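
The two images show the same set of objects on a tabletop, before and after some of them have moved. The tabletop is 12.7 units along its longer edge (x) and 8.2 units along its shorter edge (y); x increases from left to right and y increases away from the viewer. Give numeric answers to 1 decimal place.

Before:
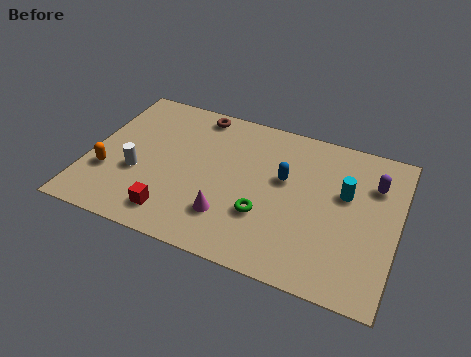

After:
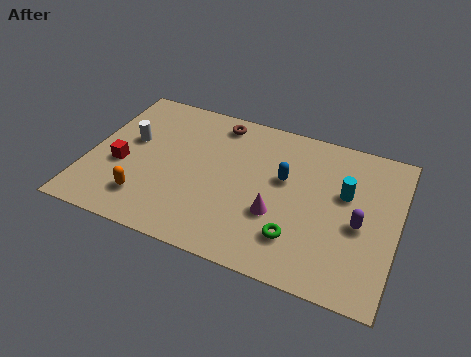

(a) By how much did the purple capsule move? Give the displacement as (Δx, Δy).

(-0.4, -2.3)

From the two frames, the purple capsule sits at roughly (11.6, 5.9) before and (11.2, 3.6) after.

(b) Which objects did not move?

the blue capsule and the cyan cylinder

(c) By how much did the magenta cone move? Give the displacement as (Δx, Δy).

(1.9, 0.8)

The magenta cone started near (6.0, 2.1) and ended near (7.9, 2.9).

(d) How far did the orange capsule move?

1.9

The orange capsule moved from about (0.9, 2.7) to (2.6, 1.8), a distance of √(1.7² + 0.9²) ≈ 1.9.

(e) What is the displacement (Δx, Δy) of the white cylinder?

(-0.5, 1.7)

The white cylinder started near (2.1, 3.1) and ended near (1.6, 4.8).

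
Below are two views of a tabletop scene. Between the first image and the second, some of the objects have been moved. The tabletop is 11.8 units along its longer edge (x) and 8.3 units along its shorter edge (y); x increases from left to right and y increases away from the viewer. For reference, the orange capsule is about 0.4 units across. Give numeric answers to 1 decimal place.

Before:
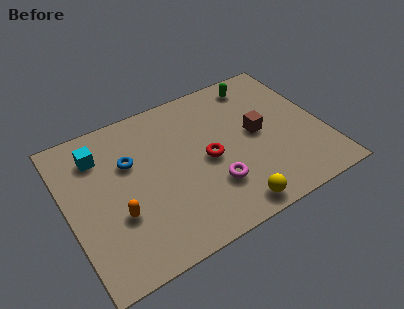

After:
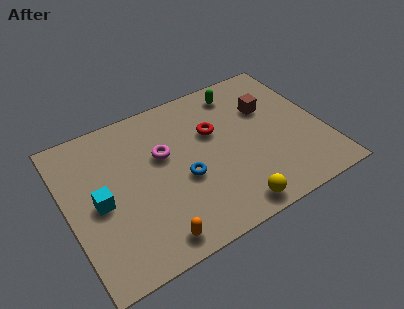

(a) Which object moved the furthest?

the magenta torus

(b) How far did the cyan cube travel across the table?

2.5

From (1.7, 6.4) to (1.4, 3.9), the cyan cube covered √(0.3² + 2.5²) ≈ 2.5 units.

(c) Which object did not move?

the yellow sphere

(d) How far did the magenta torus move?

3.3

From (6.4, 2.4) to (4.5, 5.1), the magenta torus covered √(1.9² + 2.7²) ≈ 3.3 units.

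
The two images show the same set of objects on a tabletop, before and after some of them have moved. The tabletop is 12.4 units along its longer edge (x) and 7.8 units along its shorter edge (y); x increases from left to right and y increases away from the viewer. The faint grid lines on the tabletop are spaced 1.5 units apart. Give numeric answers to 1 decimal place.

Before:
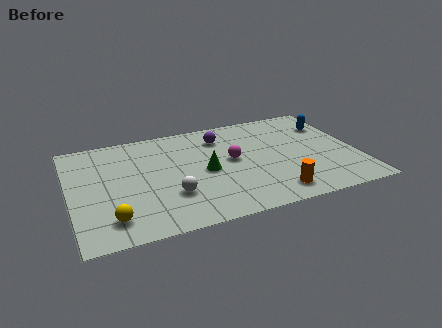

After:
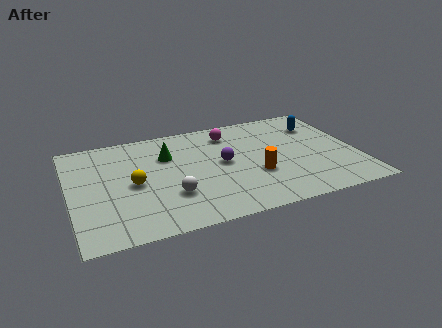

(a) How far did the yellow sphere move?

2.5

The yellow sphere was near (1.6, 1.5) before and (2.7, 3.7) after, so it travelled √(1.1² + 2.2²) ≈ 2.5 units.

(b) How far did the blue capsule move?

0.5

The blue capsule was near (11.5, 5.7) before and (11.0, 5.8) after, so it travelled √(0.5² + 0.1²) ≈ 0.5 units.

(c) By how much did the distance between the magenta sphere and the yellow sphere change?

-0.9

They were about 6.0 units apart before and 5.1 after — 0.9 units closer together.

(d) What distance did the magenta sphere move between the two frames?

2.1

From (7.0, 4.2) to (7.1, 6.3), the magenta sphere covered √(0.1² + 2.1²) ≈ 2.1 units.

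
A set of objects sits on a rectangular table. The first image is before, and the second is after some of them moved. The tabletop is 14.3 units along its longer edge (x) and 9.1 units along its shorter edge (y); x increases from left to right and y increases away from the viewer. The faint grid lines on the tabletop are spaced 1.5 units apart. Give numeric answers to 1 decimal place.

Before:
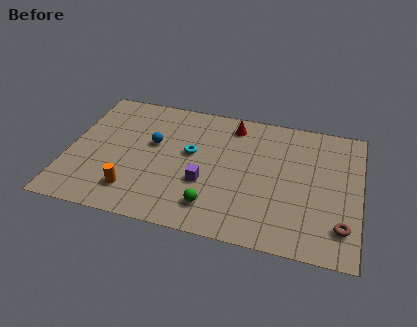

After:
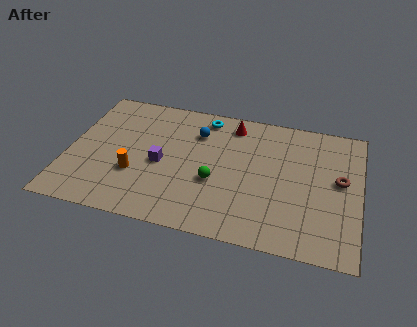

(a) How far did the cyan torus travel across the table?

2.7

The cyan torus moved from about (6.0, 5.2) to (6.5, 7.9), a distance of √(0.5² + 2.7²) ≈ 2.7.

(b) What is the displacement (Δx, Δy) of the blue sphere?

(2.1, 1.3)

The blue sphere started near (4.1, 5.4) and ended near (6.2, 6.7).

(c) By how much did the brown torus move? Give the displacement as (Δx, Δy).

(-0.2, 3.0)

From the two frames, the brown torus sits at roughly (13.5, 2.0) before and (13.3, 5.0) after.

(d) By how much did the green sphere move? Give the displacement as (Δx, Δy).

(0.0, 1.7)

From the two frames, the green sphere sits at roughly (7.3, 1.8) before and (7.3, 3.5) after.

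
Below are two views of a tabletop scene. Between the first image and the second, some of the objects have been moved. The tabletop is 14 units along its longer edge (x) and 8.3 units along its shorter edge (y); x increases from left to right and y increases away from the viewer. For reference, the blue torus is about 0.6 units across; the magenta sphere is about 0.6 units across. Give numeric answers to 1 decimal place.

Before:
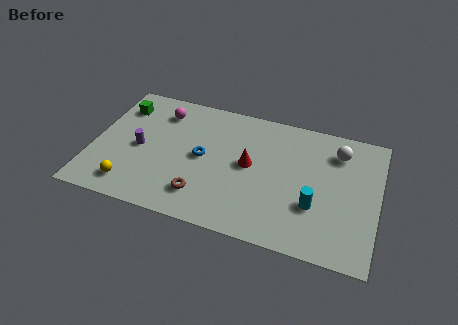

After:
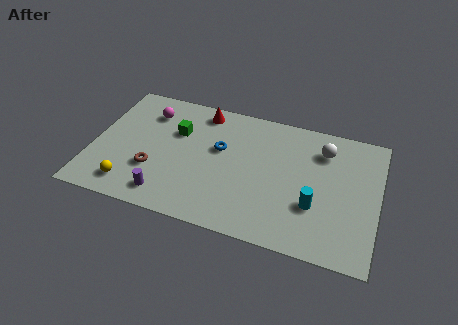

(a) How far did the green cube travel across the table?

3.0

The green cube was near (1.1, 6.4) before and (4.0, 5.5) after, so it travelled √(2.9² + 0.9²) ≈ 3.0 units.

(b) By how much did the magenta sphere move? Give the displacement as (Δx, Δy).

(-0.6, -0.2)

The magenta sphere started near (3.1, 6.6) and ended near (2.5, 6.4).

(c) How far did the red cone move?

3.8

The red cone was near (7.7, 4.4) before and (5.1, 7.2) after, so it travelled √(2.6² + 2.8²) ≈ 3.8 units.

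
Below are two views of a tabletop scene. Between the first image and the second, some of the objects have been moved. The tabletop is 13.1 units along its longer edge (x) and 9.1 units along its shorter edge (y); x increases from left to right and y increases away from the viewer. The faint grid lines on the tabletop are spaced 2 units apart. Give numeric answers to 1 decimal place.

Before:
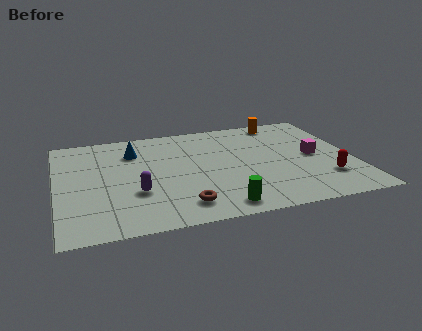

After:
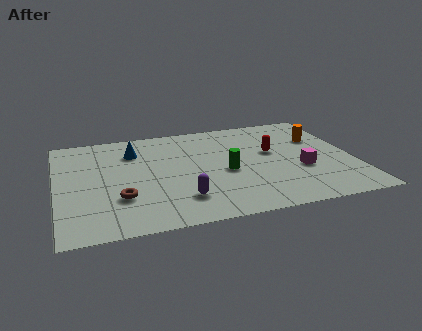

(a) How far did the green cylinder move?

2.9

The green cylinder moved from about (6.9, 1.1) to (7.4, 4.0), a distance of √(0.5² + 2.9²) ≈ 2.9.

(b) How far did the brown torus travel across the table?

2.9

From (5.3, 1.6) to (2.7, 2.8), the brown torus covered √(2.6² + 1.2²) ≈ 2.9 units.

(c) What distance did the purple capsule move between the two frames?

2.1

The purple capsule moved from about (3.4, 3.1) to (5.3, 2.1), a distance of √(1.9² + 1.0²) ≈ 2.1.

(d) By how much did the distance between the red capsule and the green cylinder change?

-2.4

They were about 5.0 units apart before and 2.6 after — 2.4 units closer together.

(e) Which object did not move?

the blue cone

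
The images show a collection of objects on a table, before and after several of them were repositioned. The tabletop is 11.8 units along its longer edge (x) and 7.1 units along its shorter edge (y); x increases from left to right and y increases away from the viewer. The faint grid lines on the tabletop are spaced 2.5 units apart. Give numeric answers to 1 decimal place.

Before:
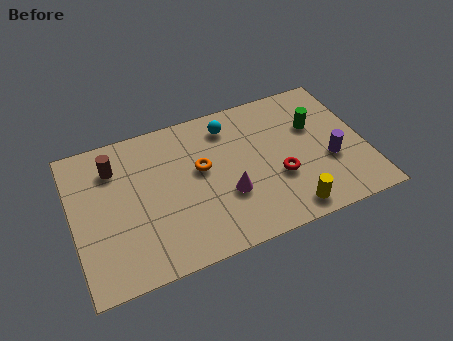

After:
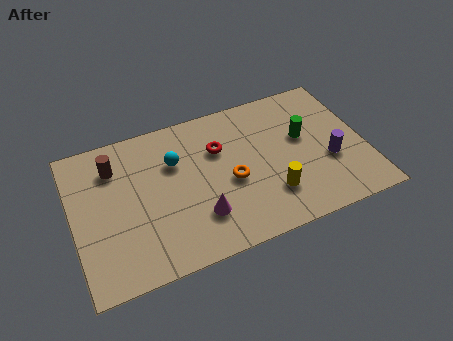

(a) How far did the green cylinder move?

0.6

From (9.9, 4.6) to (9.4, 4.2), the green cylinder covered √(0.5² + 0.4²) ≈ 0.6 units.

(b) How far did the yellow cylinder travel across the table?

1.2

The yellow cylinder moved from about (8.4, 0.9) to (7.8, 1.9), a distance of √(0.6² + 1.0²) ≈ 1.2.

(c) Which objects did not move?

the purple cylinder and the brown cylinder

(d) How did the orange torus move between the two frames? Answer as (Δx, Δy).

(1.1, -1.0)

From the two frames, the orange torus sits at roughly (5.2, 4.1) before and (6.3, 3.1) after.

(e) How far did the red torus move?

3.1

The red torus moved from about (8.2, 2.6) to (6.0, 4.8), a distance of √(2.2² + 2.2²) ≈ 3.1.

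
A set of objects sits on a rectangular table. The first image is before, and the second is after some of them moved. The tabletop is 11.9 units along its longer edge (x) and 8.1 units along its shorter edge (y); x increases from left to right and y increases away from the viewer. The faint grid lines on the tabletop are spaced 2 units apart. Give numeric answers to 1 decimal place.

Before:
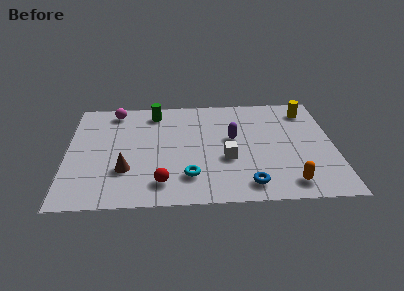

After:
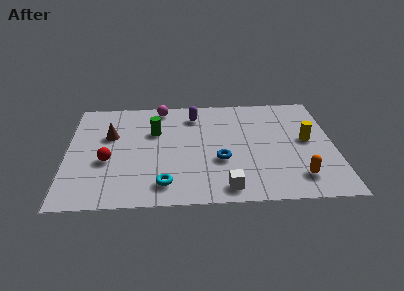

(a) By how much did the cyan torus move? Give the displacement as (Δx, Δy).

(-1.1, -0.5)

From the two frames, the cyan torus sits at roughly (5.4, 1.9) before and (4.3, 1.4) after.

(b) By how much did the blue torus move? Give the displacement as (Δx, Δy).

(-1.2, 1.8)

From the two frames, the blue torus sits at roughly (8.0, 1.2) before and (6.8, 3.0) after.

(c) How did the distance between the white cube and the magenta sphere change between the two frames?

+0.5

The distance was about 6.3 in the first image and 6.8 in the second, so they moved 0.5 units further apart.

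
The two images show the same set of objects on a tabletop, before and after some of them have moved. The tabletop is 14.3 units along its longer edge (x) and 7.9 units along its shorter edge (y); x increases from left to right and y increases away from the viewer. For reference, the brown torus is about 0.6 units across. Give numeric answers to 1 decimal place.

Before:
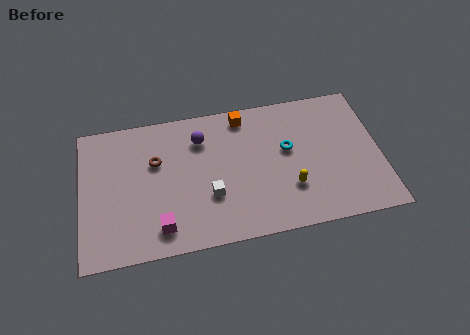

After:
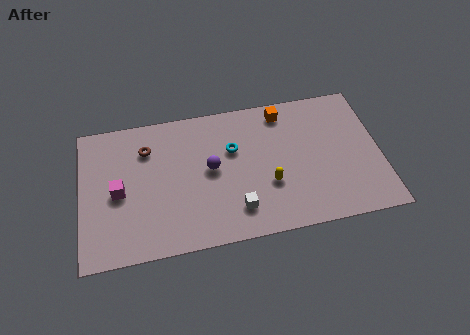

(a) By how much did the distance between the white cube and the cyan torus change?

-0.8

Before: roughly 4.2 units apart; after: 3.4. That's 0.8 units closer together.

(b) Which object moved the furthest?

the magenta cube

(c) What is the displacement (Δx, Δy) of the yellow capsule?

(-1.0, 0.4)

The yellow capsule started near (9.9, 2.4) and ended near (8.9, 2.8).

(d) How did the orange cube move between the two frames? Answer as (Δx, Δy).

(1.9, -0.1)

From the two frames, the orange cube sits at roughly (7.9, 6.9) before and (9.8, 6.8) after.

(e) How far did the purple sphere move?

1.8

The purple sphere moved from about (5.8, 6.0) to (6.2, 4.2), a distance of √(0.4² + 1.8²) ≈ 1.8.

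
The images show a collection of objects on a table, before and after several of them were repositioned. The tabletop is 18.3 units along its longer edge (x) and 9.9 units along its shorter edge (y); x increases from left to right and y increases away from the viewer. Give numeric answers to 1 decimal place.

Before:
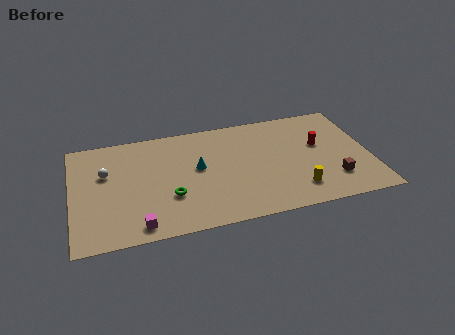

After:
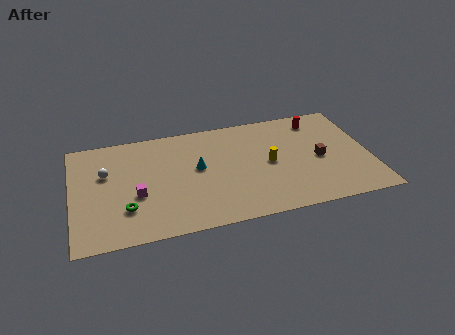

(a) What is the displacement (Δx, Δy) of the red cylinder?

(0.1, 2.4)

The red cylinder was at about (15.3, 5.9) and moved to about (15.4, 8.3).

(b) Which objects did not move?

the cyan cone and the white sphere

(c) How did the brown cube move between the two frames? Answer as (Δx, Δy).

(-0.7, 2.1)

The brown cube started near (15.9, 2.5) and ended near (15.2, 4.6).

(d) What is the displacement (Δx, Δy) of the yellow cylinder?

(-1.5, 2.8)

From the two frames, the yellow cylinder sits at roughly (13.6, 2.1) before and (12.1, 4.9) after.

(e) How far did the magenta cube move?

2.7

The magenta cube was near (3.9, 1.2) before and (3.9, 3.9) after, so it travelled √(0.0² + 2.7²) ≈ 2.7 units.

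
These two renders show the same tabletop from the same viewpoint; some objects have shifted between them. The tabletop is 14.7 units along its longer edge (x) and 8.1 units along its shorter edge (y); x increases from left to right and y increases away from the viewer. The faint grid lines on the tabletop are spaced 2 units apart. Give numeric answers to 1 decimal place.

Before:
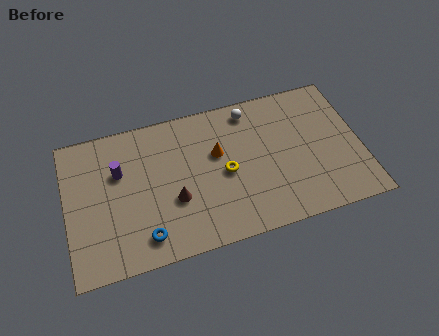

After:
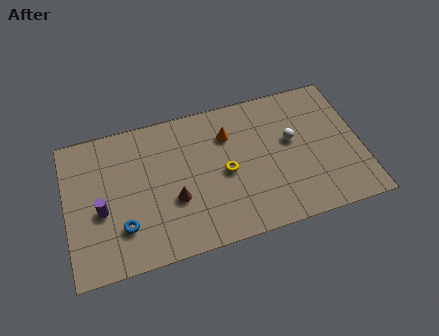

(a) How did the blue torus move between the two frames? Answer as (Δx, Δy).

(-1.0, 0.8)

From the two frames, the blue torus sits at roughly (3.7, 1.4) before and (2.7, 2.2) after.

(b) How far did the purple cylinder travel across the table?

2.1

The purple cylinder was near (2.7, 5.3) before and (1.7, 3.4) after, so it travelled √(1.0² + 1.9²) ≈ 2.1 units.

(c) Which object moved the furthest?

the white sphere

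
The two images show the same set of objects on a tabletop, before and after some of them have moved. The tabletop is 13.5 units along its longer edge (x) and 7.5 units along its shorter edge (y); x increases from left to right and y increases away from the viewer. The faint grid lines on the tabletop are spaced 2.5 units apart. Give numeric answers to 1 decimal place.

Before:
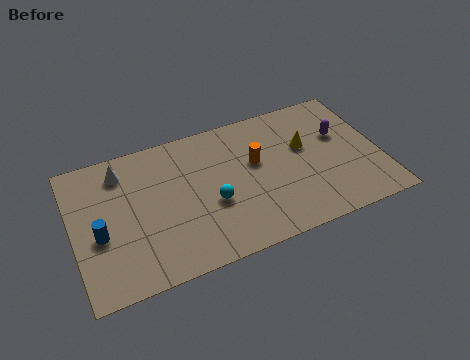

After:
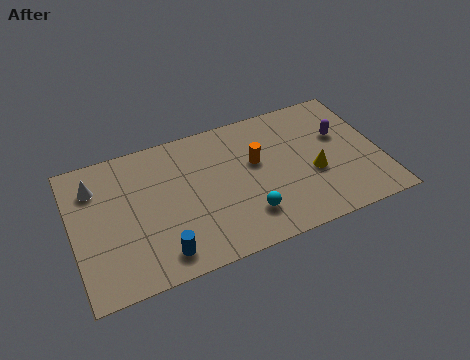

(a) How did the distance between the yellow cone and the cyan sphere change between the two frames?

-1.3

The distance was about 4.6 in the first image and 3.3 in the second, so they moved 1.3 units closer together.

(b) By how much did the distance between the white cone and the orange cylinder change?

+1.1

The distance was about 6.0 in the first image and 7.1 in the second, so they moved 1.1 units further apart.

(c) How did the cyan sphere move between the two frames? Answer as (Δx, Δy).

(1.4, -1.2)

The cyan sphere started near (6.0, 3.0) and ended near (7.4, 1.8).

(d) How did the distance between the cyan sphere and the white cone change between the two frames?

+2.6

The distance was about 4.8 in the first image and 7.4 in the second, so they moved 2.6 units further apart.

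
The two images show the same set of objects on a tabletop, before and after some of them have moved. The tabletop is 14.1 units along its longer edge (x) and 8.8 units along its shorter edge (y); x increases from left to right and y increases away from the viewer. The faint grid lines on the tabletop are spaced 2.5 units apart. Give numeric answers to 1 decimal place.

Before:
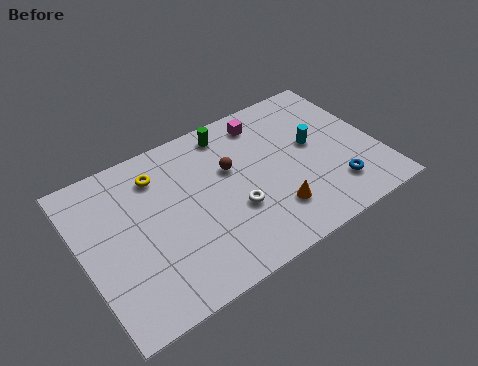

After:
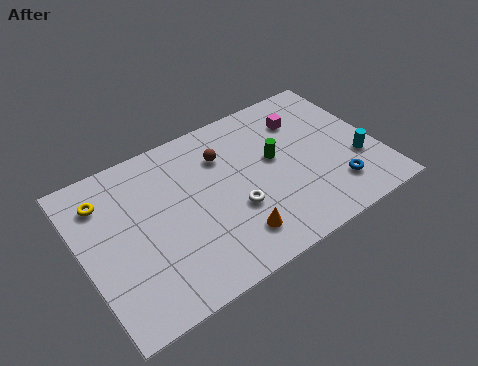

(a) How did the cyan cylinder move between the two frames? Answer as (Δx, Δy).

(1.8, -1.9)

From the two frames, the cyan cylinder sits at roughly (11.2, 4.9) before and (13.0, 3.0) after.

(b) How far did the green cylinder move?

3.2

From (7.5, 7.6) to (9.3, 5.0), the green cylinder covered √(1.8² + 2.6²) ≈ 3.2 units.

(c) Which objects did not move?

the blue torus and the white torus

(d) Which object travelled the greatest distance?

the green cylinder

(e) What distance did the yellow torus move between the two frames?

2.6

From (3.9, 6.9) to (1.3, 6.8), the yellow torus covered √(2.6² + 0.1²) ≈ 2.6 units.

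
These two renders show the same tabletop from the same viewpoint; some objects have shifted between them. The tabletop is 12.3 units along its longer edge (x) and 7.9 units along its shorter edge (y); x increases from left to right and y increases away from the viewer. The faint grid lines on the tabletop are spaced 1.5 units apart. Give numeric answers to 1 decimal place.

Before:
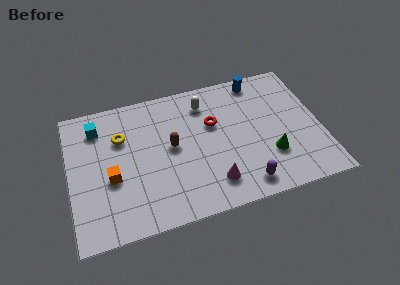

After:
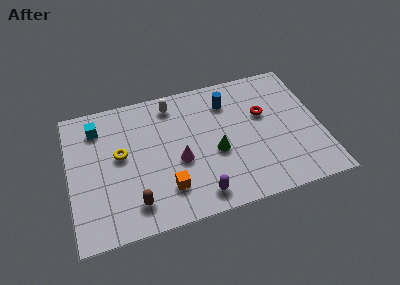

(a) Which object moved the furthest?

the brown capsule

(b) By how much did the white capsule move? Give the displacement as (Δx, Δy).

(-1.6, 0.4)

From the two frames, the white capsule sits at roughly (6.8, 6.3) before and (5.2, 6.7) after.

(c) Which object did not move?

the cyan cube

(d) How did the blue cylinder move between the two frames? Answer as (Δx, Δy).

(-1.6, -0.9)

The blue cylinder started near (9.5, 7.0) and ended near (7.9, 6.1).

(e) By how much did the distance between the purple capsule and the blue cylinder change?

-0.7

Before: roughly 6.0 units apart; after: 5.3. That's 0.7 units closer together.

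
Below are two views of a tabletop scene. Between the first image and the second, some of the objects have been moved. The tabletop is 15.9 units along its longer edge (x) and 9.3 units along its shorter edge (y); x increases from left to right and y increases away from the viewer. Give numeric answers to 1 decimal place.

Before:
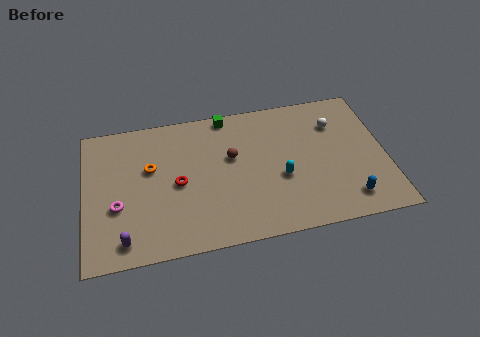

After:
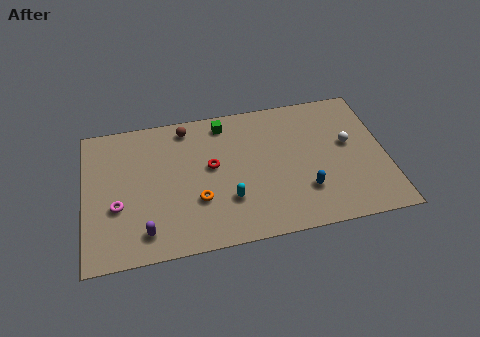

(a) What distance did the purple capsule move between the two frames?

1.1

The purple capsule moved from about (2.0, 1.3) to (3.1, 1.6), a distance of √(1.1² + 0.3²) ≈ 1.1.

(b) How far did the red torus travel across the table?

2.0

The red torus was near (4.9, 4.4) before and (6.7, 5.2) after, so it travelled √(1.8² + 0.8²) ≈ 2.0 units.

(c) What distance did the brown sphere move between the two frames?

3.4

The brown sphere moved from about (7.8, 5.6) to (5.5, 8.1), a distance of √(2.3² + 2.5²) ≈ 3.4.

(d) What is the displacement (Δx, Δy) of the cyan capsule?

(-2.8, -0.9)

The cyan capsule started near (10.3, 3.7) and ended near (7.5, 2.8).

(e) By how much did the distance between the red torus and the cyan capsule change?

-2.9

Before: roughly 5.4 units apart; after: 2.5. That's 2.9 units closer together.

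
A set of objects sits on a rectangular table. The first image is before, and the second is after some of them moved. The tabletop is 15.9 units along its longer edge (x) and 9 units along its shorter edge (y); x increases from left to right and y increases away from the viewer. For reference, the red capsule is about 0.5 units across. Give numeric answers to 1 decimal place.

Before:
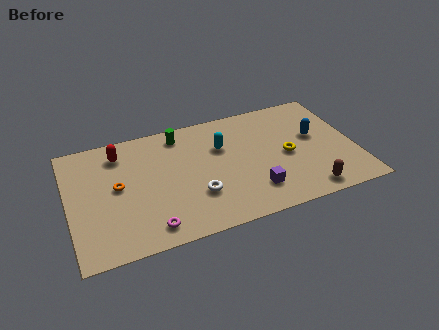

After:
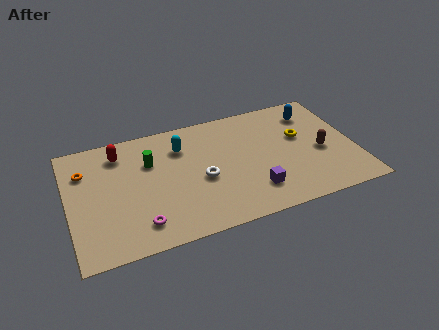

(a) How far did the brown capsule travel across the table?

3.0

From (12.9, 1.1) to (14.0, 3.9), the brown capsule covered √(1.1² + 2.8²) ≈ 3.0 units.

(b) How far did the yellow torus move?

1.5

From (12.1, 4.2) to (13.0, 5.4), the yellow torus covered √(0.9² + 1.2²) ≈ 1.5 units.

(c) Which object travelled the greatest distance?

the brown capsule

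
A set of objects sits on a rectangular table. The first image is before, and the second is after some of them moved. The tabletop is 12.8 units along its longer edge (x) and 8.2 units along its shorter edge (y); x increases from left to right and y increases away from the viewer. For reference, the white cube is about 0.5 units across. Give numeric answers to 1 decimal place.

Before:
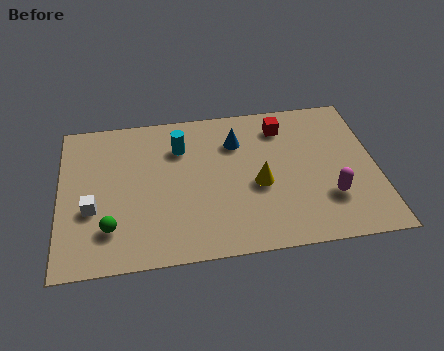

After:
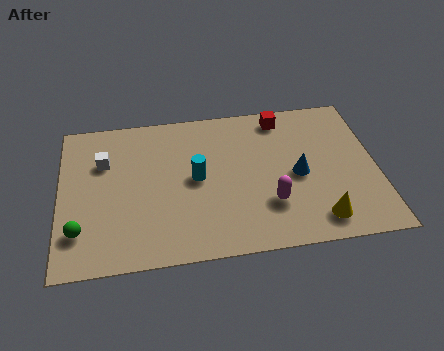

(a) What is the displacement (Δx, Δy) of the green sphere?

(-1.2, 0.0)

The green sphere was at about (2.0, 2.0) and moved to about (0.8, 2.0).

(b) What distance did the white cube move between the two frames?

2.5

From (1.3, 3.1) to (1.8, 5.6), the white cube covered √(0.5² + 2.5²) ≈ 2.5 units.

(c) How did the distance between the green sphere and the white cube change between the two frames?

+2.4

They were about 1.3 units apart before and 3.7 after — 2.4 units further apart.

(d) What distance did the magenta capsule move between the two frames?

2.4

The magenta capsule was near (10.8, 2.4) before and (8.4, 2.4) after, so it travelled √(2.4² + 0.0²) ≈ 2.4 units.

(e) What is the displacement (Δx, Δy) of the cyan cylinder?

(0.6, -1.8)

From the two frames, the cyan cylinder sits at roughly (4.9, 6.0) before and (5.5, 4.2) after.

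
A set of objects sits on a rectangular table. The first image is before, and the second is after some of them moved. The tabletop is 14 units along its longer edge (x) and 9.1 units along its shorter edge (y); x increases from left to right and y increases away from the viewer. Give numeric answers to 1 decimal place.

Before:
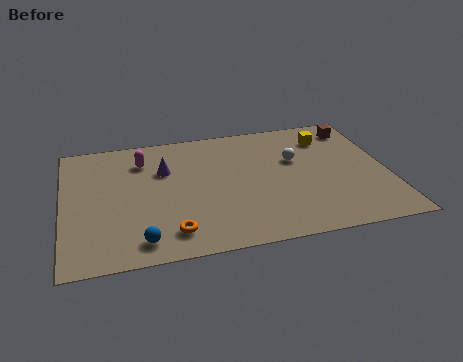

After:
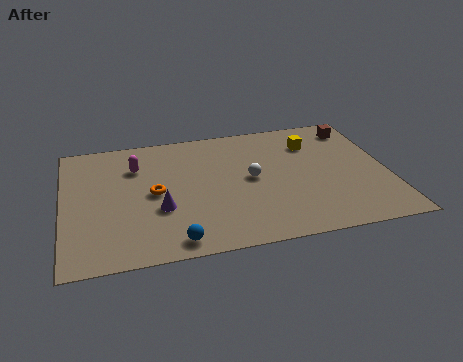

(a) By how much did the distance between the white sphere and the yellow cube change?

+1.4

The distance was about 2.1 in the first image and 3.5 in the second, so they moved 1.4 units further apart.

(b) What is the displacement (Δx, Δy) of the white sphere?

(-2.0, -1.0)

The white sphere started near (10.1, 5.7) and ended near (8.1, 4.7).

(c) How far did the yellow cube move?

0.8

The yellow cube moved from about (11.6, 7.1) to (10.9, 6.8), a distance of √(0.7² + 0.3²) ≈ 0.8.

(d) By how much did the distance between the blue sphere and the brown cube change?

-1.0

Before: roughly 11.6 units apart; after: 10.6. That's 1.0 units closer together.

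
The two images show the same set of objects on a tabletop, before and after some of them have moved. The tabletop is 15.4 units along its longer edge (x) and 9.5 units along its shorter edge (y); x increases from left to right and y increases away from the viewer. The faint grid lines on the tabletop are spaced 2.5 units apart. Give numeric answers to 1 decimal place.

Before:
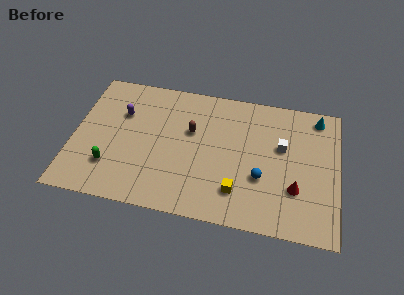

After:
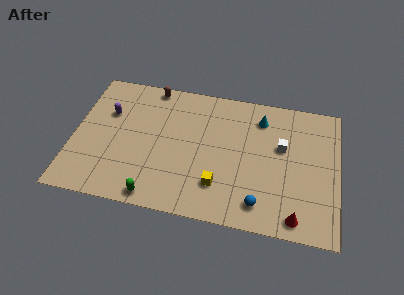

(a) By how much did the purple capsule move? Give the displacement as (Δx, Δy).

(-0.8, -0.1)

From the two frames, the purple capsule sits at roughly (2.7, 6.4) before and (1.9, 6.3) after.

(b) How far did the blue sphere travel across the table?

1.8

The blue sphere was near (11.0, 3.4) before and (11.0, 1.6) after, so it travelled √(0.0² + 1.8²) ≈ 1.8 units.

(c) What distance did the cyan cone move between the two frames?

3.4

The cyan cone was near (14.1, 8.3) before and (10.8, 7.6) after, so it travelled √(3.3² + 0.7²) ≈ 3.4 units.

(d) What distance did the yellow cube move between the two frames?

1.1

The yellow cube was near (9.7, 2.2) before and (8.6, 2.4) after, so it travelled √(1.1² + 0.2²) ≈ 1.1 units.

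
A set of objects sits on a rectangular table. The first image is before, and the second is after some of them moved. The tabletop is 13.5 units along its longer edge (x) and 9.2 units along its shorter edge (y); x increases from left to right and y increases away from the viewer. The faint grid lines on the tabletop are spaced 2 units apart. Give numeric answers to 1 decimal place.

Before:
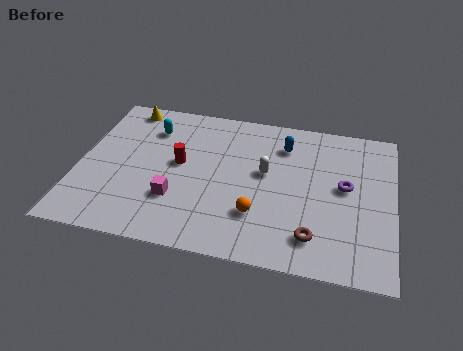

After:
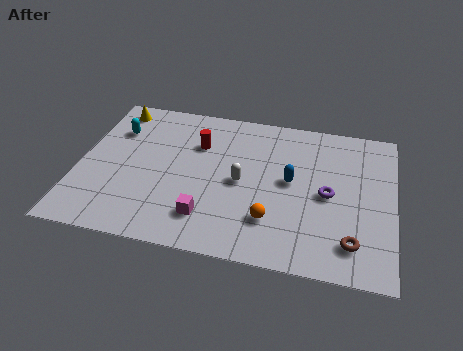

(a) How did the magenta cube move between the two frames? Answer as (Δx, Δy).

(1.4, -0.8)

The magenta cube started near (4.3, 2.8) and ended near (5.7, 2.0).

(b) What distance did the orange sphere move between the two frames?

0.6

The orange sphere moved from about (7.8, 2.6) to (8.4, 2.4), a distance of √(0.6² + 0.2²) ≈ 0.6.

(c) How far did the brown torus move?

1.6

From (10.2, 1.8) to (11.8, 1.8), the brown torus covered √(1.6² + 0.0²) ≈ 1.6 units.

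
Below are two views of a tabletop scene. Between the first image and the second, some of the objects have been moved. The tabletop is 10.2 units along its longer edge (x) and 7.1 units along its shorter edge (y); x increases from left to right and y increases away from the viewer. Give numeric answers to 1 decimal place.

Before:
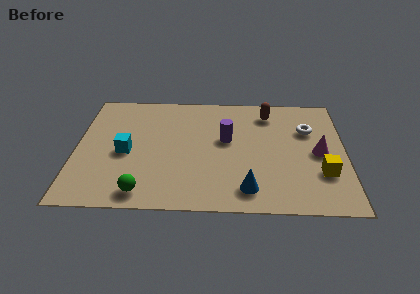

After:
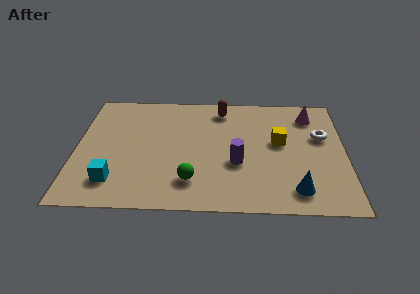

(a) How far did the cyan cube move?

1.7

From (1.9, 3.2) to (1.5, 1.5), the cyan cube covered √(0.4² + 1.7²) ≈ 1.7 units.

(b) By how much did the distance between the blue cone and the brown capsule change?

+0.9

The distance was about 4.7 in the first image and 5.6 in the second, so they moved 0.9 units further apart.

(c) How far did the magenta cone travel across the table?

2.3

The magenta cone was near (9.2, 3.4) before and (8.9, 5.7) after, so it travelled √(0.3² + 2.3²) ≈ 2.3 units.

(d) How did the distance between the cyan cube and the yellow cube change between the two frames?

-0.8

The distance was about 7.5 in the first image and 6.7 in the second, so they moved 0.8 units closer together.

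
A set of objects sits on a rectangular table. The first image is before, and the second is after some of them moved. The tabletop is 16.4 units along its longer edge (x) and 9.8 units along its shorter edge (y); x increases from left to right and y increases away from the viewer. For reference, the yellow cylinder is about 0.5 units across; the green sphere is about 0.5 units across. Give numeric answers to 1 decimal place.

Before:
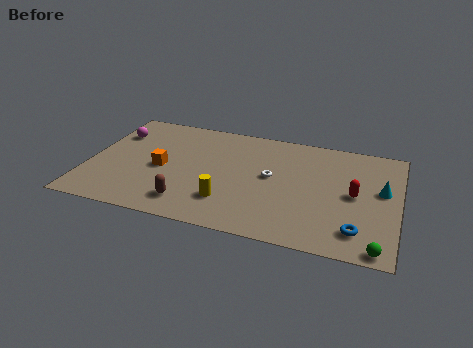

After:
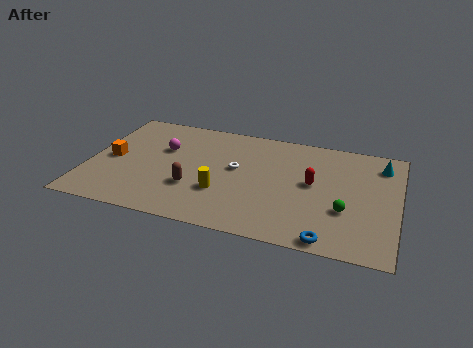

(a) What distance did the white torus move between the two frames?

1.9

The white torus was near (9.7, 5.3) before and (7.8, 5.5) after, so it travelled √(1.9² + 0.2²) ≈ 1.9 units.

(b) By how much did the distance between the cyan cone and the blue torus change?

+3.6

Before: roughly 3.9 units apart; after: 7.5. That's 3.6 units further apart.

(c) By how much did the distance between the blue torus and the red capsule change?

+1.6

They were about 3.0 units apart before and 4.6 after — 1.6 units further apart.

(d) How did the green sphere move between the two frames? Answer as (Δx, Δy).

(-1.8, 2.6)

From the two frames, the green sphere sits at roughly (15.5, 0.8) before and (13.7, 3.4) after.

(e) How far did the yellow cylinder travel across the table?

0.8

The yellow cylinder moved from about (7.6, 2.5) to (7.2, 3.2), a distance of √(0.4² + 0.7²) ≈ 0.8.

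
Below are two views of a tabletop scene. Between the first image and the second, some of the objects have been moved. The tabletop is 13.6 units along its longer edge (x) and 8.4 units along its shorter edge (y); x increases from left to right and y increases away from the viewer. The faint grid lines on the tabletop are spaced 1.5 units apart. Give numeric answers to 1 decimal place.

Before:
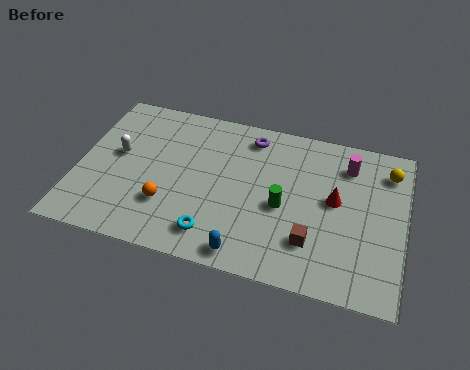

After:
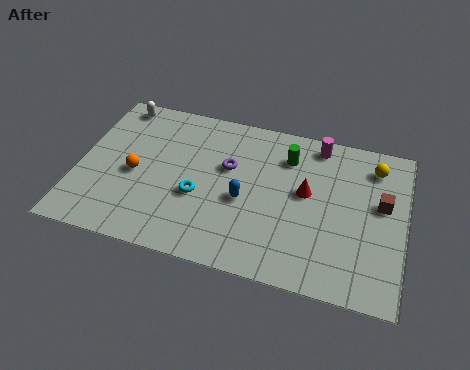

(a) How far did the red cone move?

1.2

The red cone was near (10.7, 4.6) before and (9.5, 4.7) after, so it travelled √(1.2² + 0.1²) ≈ 1.2 units.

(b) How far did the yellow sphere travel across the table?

0.6

From (12.8, 6.7) to (12.2, 6.8), the yellow sphere covered √(0.6² + 0.1²) ≈ 0.6 units.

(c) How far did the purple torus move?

2.1

The purple torus was near (7.0, 7.1) before and (6.2, 5.2) after, so it travelled √(0.8² + 1.9²) ≈ 2.1 units.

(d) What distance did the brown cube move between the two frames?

3.8

From (9.9, 2.2) to (12.6, 4.9), the brown cube covered √(2.7² + 2.7²) ≈ 3.8 units.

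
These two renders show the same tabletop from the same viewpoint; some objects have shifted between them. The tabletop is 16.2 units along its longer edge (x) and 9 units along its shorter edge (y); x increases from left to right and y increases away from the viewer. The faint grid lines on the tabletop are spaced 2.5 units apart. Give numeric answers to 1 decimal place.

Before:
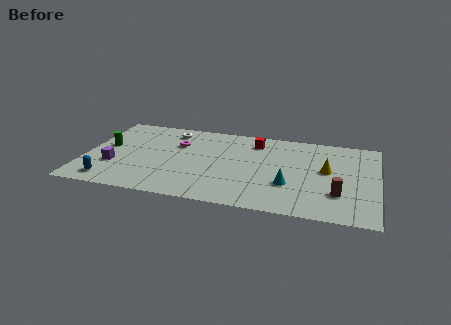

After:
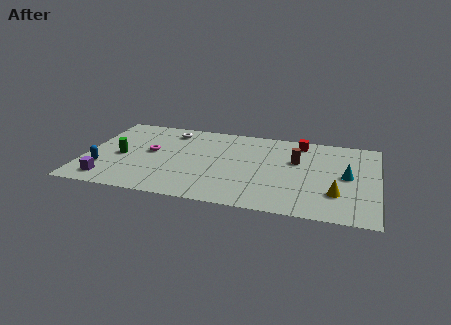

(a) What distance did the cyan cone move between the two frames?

3.5

The cyan cone was near (11.4, 3.0) before and (14.5, 4.6) after, so it travelled √(3.1² + 1.6²) ≈ 3.5 units.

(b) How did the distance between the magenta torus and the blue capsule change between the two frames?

-2.5

Before: roughly 5.9 units apart; after: 3.4. That's 2.5 units closer together.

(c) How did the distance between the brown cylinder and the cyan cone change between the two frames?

+0.3

Before: roughly 2.7 units apart; after: 3.0. That's 0.3 units further apart.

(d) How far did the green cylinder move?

1.3

From (1.1, 5.0) to (2.0, 4.1), the green cylinder covered √(0.9² + 0.9²) ≈ 1.3 units.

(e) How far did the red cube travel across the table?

2.5

The red cube was near (9.3, 7.3) before and (11.8, 7.8) after, so it travelled √(2.5² + 0.5²) ≈ 2.5 units.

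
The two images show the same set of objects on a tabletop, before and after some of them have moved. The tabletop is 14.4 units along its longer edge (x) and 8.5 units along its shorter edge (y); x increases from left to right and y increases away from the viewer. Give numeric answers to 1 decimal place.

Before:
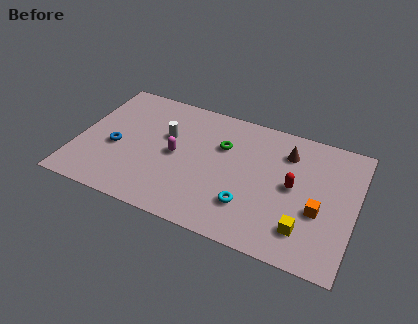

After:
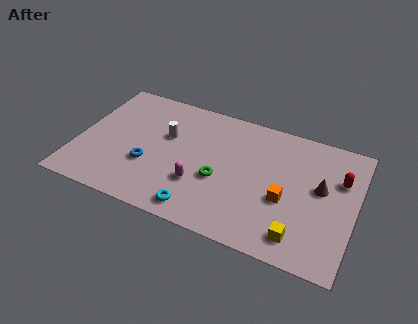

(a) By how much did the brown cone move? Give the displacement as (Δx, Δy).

(1.9, -1.7)

The brown cone started near (10.7, 6.5) and ended near (12.6, 4.8).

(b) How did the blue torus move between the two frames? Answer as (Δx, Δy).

(1.8, -0.6)

The blue torus was at about (2.0, 3.6) and moved to about (3.8, 3.0).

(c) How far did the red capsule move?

2.6

From (11.2, 4.4) to (13.5, 5.7), the red capsule covered √(2.3² + 1.3²) ≈ 2.6 units.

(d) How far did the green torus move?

2.3

The green torus was near (7.4, 5.7) before and (7.5, 3.4) after, so it travelled √(0.1² + 2.3²) ≈ 2.3 units.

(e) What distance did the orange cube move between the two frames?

1.7

The orange cube moved from about (12.6, 3.3) to (10.9, 3.4), a distance of √(1.7² + 0.1²) ≈ 1.7.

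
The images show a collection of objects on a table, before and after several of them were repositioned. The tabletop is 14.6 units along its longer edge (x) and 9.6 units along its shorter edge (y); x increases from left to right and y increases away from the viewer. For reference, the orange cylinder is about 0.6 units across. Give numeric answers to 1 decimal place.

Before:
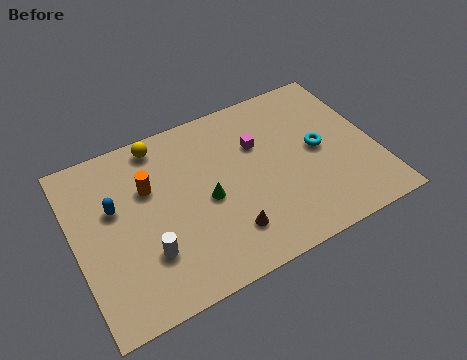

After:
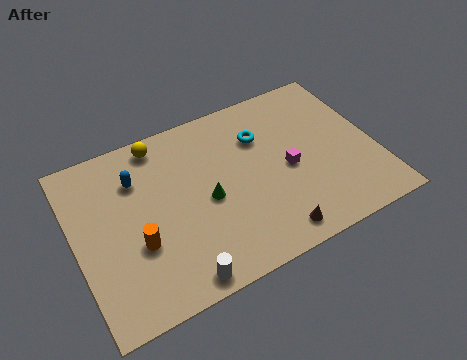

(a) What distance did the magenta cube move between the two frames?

2.3

From (9.1, 6.4) to (10.3, 4.4), the magenta cube covered √(1.2² + 2.0²) ≈ 2.3 units.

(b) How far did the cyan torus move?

3.2

From (11.9, 4.9) to (9.3, 6.8), the cyan torus covered √(2.6² + 1.9²) ≈ 3.2 units.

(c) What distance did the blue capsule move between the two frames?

1.6

The blue capsule was near (2.0, 5.9) before and (3.2, 7.0) after, so it travelled √(1.2² + 1.1²) ≈ 1.6 units.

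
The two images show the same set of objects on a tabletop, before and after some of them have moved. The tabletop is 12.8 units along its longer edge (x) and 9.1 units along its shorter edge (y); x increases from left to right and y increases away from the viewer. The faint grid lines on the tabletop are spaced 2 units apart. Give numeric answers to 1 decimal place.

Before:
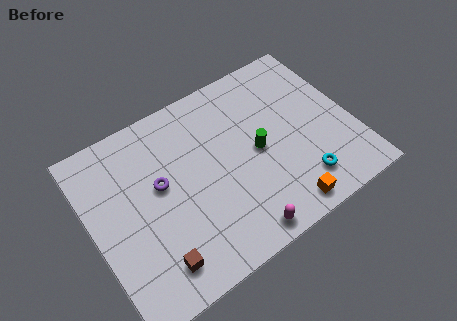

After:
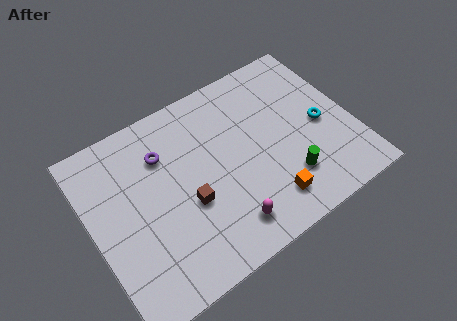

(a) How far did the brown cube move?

2.8

From (2.5, 1.6) to (4.5, 3.6), the brown cube covered √(2.0² + 2.0²) ≈ 2.8 units.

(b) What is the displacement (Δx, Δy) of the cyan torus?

(1.5, 2.4)

The cyan torus started near (9.8, 1.8) and ended near (11.3, 4.2).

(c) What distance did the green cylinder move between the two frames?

2.4

The green cylinder moved from about (8.1, 4.4) to (9.2, 2.3), a distance of √(1.1² + 2.1²) ≈ 2.4.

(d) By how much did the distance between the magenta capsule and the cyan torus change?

+2.5

They were about 3.4 units apart before and 5.9 after — 2.5 units further apart.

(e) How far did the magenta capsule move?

0.9

From (6.5, 0.9) to (6.0, 1.6), the magenta capsule covered √(0.5² + 0.7²) ≈ 0.9 units.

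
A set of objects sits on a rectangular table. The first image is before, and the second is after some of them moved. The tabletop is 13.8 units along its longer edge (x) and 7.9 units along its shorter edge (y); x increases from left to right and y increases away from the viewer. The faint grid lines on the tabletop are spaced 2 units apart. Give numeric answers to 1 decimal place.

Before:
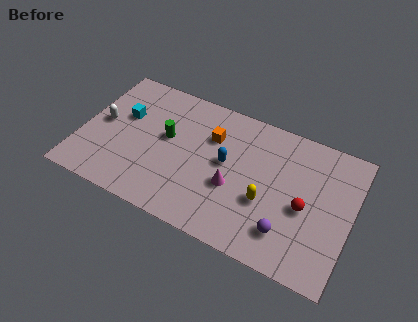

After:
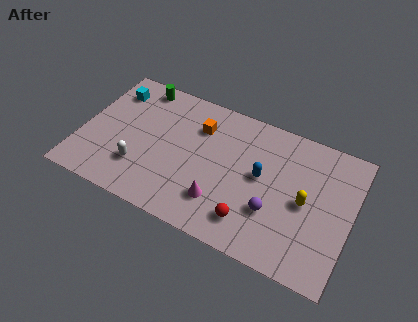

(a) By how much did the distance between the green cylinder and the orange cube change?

+1.1

The distance was about 2.4 in the first image and 3.5 in the second, so they moved 1.1 units further apart.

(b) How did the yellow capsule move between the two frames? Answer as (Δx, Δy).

(1.9, 0.8)

The yellow capsule started near (9.6, 3.0) and ended near (11.5, 3.8).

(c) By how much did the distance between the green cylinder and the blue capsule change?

+4.1

The distance was about 3.1 in the first image and 7.2 in the second, so they moved 4.1 units further apart.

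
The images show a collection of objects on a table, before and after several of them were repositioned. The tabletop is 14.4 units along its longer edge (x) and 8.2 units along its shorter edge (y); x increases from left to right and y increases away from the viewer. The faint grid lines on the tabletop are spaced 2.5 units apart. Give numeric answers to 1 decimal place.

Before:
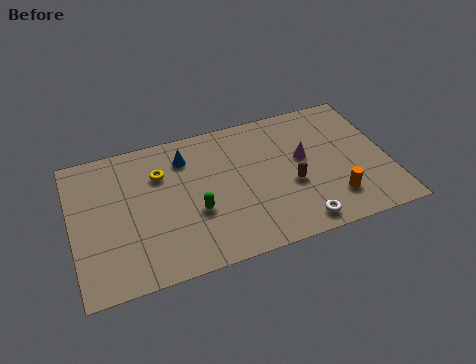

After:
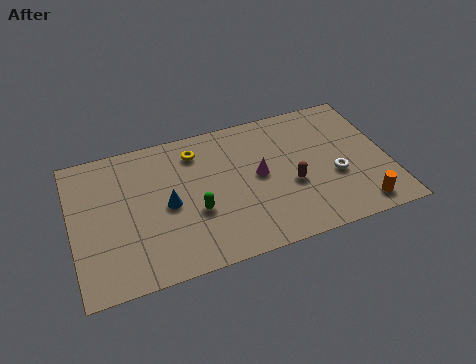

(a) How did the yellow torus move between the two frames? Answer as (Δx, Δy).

(1.7, 0.8)

The yellow torus started near (4.1, 5.8) and ended near (5.8, 6.6).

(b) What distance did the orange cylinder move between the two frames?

1.4

From (11.7, 1.9) to (12.8, 1.1), the orange cylinder covered √(1.1² + 0.8²) ≈ 1.4 units.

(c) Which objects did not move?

the green capsule and the brown capsule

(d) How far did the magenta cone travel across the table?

2.1

From (10.6, 4.7) to (8.5, 4.3), the magenta cone covered √(2.1² + 0.4²) ≈ 2.1 units.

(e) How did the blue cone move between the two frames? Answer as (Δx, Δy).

(-1.0, -2.5)

From the two frames, the blue cone sits at roughly (5.3, 6.4) before and (4.3, 3.9) after.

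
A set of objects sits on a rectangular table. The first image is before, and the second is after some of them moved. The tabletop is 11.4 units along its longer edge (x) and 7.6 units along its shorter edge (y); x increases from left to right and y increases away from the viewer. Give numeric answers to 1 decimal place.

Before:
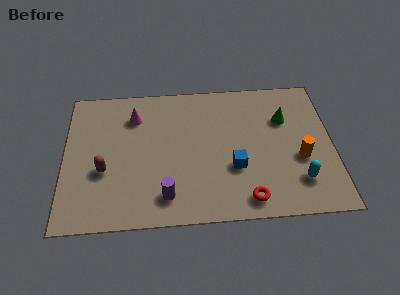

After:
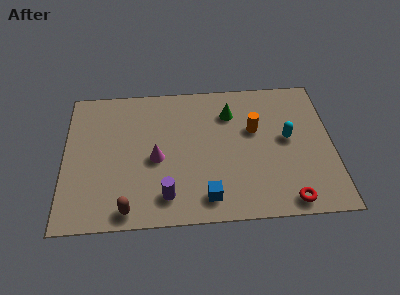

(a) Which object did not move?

the purple cylinder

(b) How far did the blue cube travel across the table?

1.9

From (7.2, 2.7) to (6.0, 1.2), the blue cube covered √(1.2² + 1.5²) ≈ 1.9 units.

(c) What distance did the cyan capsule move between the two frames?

2.3

The cyan capsule moved from about (9.9, 1.8) to (9.5, 4.1), a distance of √(0.4² + 2.3²) ≈ 2.3.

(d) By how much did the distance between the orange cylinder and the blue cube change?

+1.3

Before: roughly 2.8 units apart; after: 4.1. That's 1.3 units further apart.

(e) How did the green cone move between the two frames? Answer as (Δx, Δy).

(-2.3, 0.5)

The green cone was at about (9.4, 5.2) and moved to about (7.1, 5.7).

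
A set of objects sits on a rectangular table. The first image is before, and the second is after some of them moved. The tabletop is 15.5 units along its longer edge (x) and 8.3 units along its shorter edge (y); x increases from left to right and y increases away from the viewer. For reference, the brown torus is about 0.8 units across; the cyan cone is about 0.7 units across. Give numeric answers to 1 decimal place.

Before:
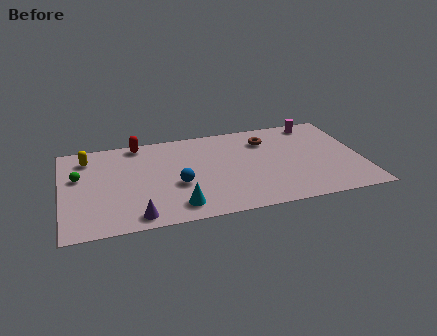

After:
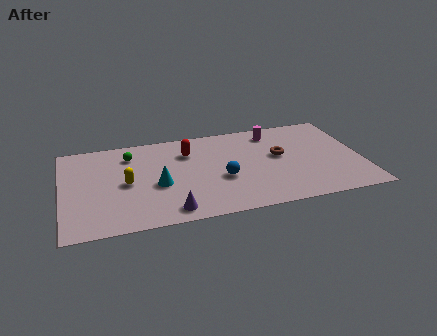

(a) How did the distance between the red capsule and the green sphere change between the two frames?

-1.0

Before: roughly 4.0 units apart; after: 3.0. That's 1.0 units closer together.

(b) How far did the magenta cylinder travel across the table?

2.3

The magenta cylinder was near (13.4, 7.3) before and (11.1, 6.9) after, so it travelled √(2.3² + 0.4²) ≈ 2.3 units.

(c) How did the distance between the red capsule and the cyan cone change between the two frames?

-3.2

The distance was about 6.3 in the first image and 3.1 in the second, so they moved 3.2 units closer together.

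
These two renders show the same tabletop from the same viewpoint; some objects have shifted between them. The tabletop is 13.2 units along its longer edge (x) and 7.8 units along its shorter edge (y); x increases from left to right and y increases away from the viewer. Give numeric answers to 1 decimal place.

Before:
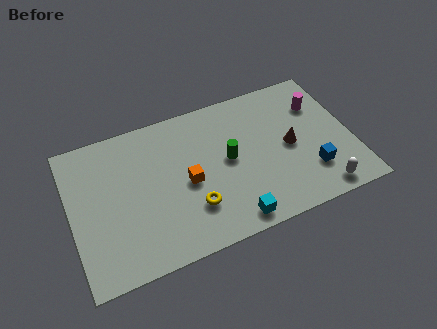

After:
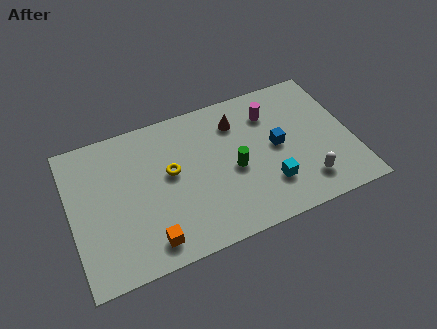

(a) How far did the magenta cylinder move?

2.3

From (11.9, 5.6) to (9.6, 5.9), the magenta cylinder covered √(2.3² + 0.3²) ≈ 2.3 units.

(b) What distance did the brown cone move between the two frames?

3.2

The brown cone was near (10.3, 3.8) before and (8.0, 6.0) after, so it travelled √(2.3² + 2.2²) ≈ 3.2 units.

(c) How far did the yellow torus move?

2.3

The yellow torus was near (5.5, 2.2) before and (4.7, 4.4) after, so it travelled √(0.8² + 2.2²) ≈ 2.3 units.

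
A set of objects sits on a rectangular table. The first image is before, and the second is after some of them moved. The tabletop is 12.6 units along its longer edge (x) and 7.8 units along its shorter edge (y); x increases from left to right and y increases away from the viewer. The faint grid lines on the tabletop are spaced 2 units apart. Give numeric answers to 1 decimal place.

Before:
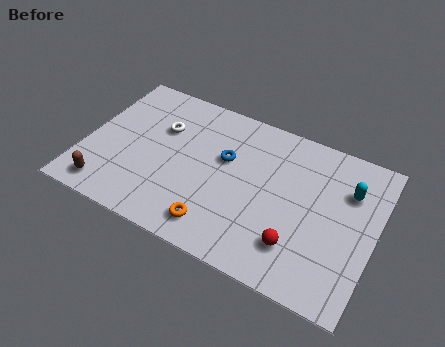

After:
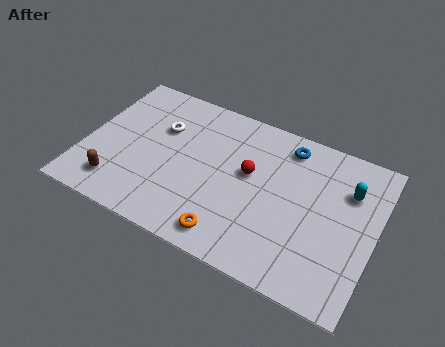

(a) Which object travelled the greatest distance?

the red sphere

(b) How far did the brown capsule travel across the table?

0.6

From (1.3, 1.1) to (1.7, 1.5), the brown capsule covered √(0.4² + 0.4²) ≈ 0.6 units.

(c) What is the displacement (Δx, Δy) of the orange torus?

(0.6, -0.2)

From the two frames, the orange torus sits at roughly (6.1, 1.3) before and (6.7, 1.1) after.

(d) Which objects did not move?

the cyan capsule and the white torus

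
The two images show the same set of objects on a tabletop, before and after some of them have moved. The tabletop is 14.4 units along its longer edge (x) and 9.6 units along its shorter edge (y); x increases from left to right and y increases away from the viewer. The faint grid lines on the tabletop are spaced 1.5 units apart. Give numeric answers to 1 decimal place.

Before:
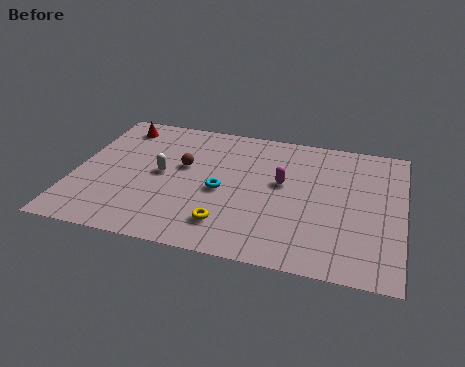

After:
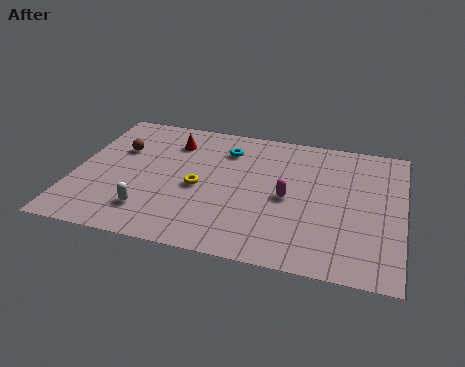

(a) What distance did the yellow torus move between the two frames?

2.7

The yellow torus was near (6.9, 2.0) before and (5.5, 4.3) after, so it travelled √(1.4² + 2.3²) ≈ 2.7 units.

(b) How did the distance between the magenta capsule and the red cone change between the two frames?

-1.9

They were about 7.9 units apart before and 6.0 after — 1.9 units closer together.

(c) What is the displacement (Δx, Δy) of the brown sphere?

(-2.9, 0.6)

The brown sphere was at about (4.7, 5.7) and moved to about (1.8, 6.3).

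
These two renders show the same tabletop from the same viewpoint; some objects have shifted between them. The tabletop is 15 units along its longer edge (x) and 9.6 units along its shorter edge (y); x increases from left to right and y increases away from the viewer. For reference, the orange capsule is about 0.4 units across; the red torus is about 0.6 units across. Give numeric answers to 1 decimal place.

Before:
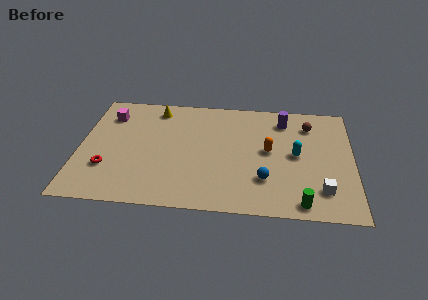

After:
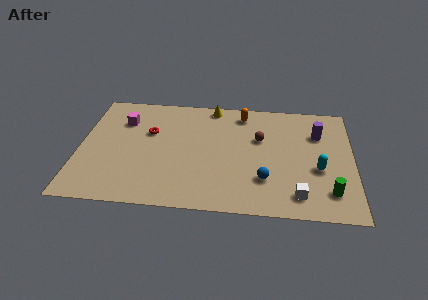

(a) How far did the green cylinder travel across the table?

1.8

The green cylinder moved from about (12.2, 1.0) to (13.7, 2.0), a distance of √(1.5² + 1.0²) ≈ 1.8.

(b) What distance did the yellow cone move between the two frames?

3.1

The yellow cone was near (4.1, 8.2) before and (7.2, 8.7) after, so it travelled √(3.1² + 0.5²) ≈ 3.1 units.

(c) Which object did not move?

the blue sphere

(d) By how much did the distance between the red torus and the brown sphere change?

-5.8

The distance was about 11.9 in the first image and 6.1 in the second, so they moved 5.8 units closer together.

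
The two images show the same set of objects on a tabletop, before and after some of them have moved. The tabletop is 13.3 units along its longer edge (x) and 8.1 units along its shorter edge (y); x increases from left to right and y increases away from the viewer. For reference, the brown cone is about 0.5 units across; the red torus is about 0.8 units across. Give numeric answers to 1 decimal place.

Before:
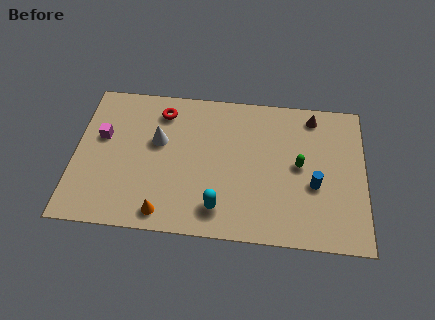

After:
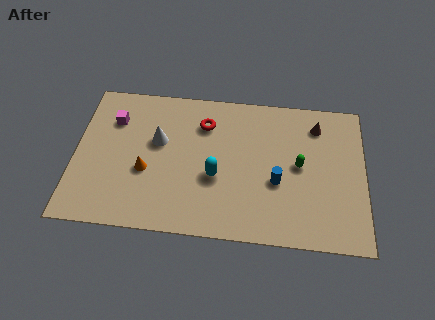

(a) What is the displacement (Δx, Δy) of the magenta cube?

(0.5, 1.0)

From the two frames, the magenta cube sits at roughly (1.2, 4.9) before and (1.7, 5.9) after.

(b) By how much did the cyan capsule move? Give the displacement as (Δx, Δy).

(-0.2, 1.7)

The cyan capsule was at about (6.7, 1.5) and moved to about (6.5, 3.2).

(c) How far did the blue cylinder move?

1.7

From (11.0, 3.2) to (9.3, 3.2), the blue cylinder covered √(1.7² + 0.0²) ≈ 1.7 units.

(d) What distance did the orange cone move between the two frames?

2.4

The orange cone moved from about (4.2, 1.0) to (3.3, 3.2), a distance of √(0.9² + 2.2²) ≈ 2.4.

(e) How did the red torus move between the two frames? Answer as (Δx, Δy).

(2.0, -0.5)

The red torus started near (3.9, 6.6) and ended near (5.9, 6.1).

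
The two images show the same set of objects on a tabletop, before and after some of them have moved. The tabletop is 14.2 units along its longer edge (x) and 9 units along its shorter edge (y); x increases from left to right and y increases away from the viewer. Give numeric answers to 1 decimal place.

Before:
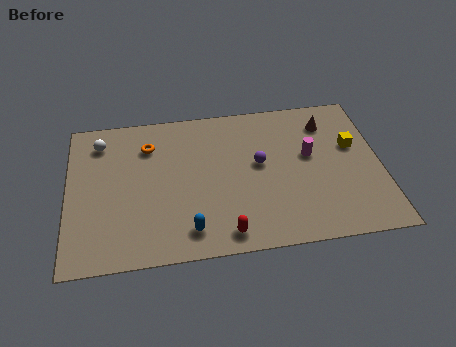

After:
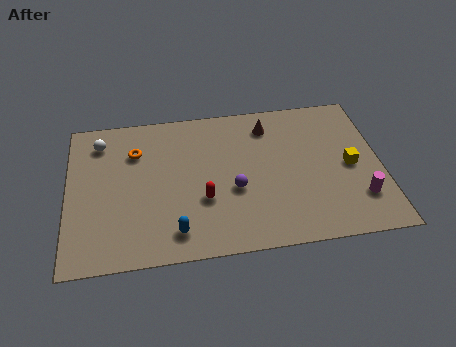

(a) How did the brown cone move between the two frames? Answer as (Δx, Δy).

(-2.7, 0.2)

From the two frames, the brown cone sits at roughly (11.9, 7.1) before and (9.2, 7.3) after.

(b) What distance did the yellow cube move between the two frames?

1.2

From (13.0, 5.5) to (12.8, 4.3), the yellow cube covered √(0.2² + 1.2²) ≈ 1.2 units.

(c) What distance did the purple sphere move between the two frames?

1.8

From (8.7, 5.0) to (7.5, 3.6), the purple sphere covered √(1.2² + 1.4²) ≈ 1.8 units.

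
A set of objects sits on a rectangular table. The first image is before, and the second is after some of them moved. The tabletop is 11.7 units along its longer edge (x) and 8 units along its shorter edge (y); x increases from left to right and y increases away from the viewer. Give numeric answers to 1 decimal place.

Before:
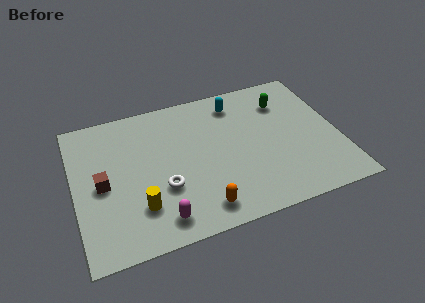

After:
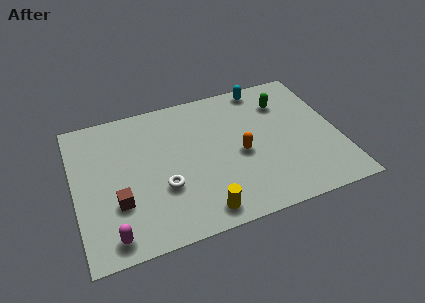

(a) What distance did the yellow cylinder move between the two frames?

2.8

From (2.7, 2.1) to (5.3, 1.0), the yellow cylinder covered √(2.6² + 1.1²) ≈ 2.8 units.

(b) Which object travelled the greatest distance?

the orange capsule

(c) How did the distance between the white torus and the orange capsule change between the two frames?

+1.4

They were about 2.2 units apart before and 3.6 after — 1.4 units further apart.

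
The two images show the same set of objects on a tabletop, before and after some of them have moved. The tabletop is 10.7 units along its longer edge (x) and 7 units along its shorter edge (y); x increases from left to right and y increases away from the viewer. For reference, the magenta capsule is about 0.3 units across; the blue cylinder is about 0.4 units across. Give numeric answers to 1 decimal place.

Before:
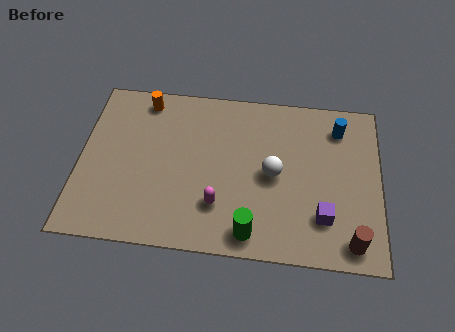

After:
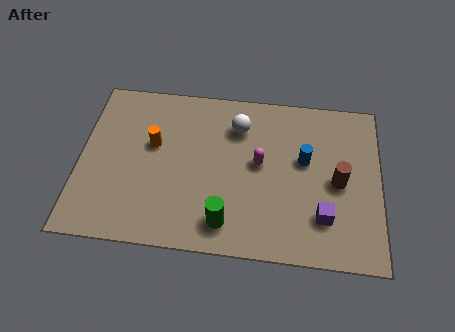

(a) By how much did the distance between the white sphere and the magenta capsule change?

-0.7

Before: roughly 2.4 units apart; after: 1.7. That's 0.7 units closer together.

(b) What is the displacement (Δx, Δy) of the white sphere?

(-1.3, 1.9)

The white sphere started near (6.9, 3.4) and ended near (5.6, 5.3).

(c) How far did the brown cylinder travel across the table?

2.5

From (9.7, 0.9) to (9.2, 3.3), the brown cylinder covered √(0.5² + 2.4²) ≈ 2.5 units.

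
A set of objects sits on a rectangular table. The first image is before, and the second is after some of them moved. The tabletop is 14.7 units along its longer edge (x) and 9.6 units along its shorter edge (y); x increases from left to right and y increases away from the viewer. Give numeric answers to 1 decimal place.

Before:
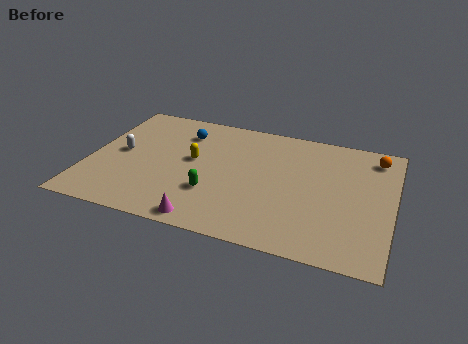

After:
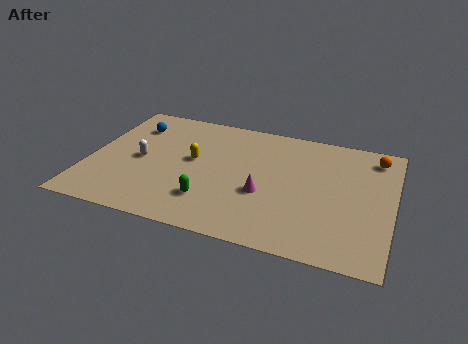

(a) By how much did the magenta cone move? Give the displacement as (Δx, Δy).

(2.5, 2.8)

The magenta cone started near (6.1, 0.9) and ended near (8.6, 3.7).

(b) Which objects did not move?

the orange sphere and the yellow capsule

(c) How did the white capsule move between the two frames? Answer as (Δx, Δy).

(1.0, -0.3)

The white capsule was at about (1.5, 4.9) and moved to about (2.5, 4.6).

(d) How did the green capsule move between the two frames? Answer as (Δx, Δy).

(-0.1, -0.6)

From the two frames, the green capsule sits at roughly (6.2, 3.0) before and (6.1, 2.4) after.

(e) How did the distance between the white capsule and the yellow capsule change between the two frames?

-0.9

Before: roughly 3.5 units apart; after: 2.6. That's 0.9 units closer together.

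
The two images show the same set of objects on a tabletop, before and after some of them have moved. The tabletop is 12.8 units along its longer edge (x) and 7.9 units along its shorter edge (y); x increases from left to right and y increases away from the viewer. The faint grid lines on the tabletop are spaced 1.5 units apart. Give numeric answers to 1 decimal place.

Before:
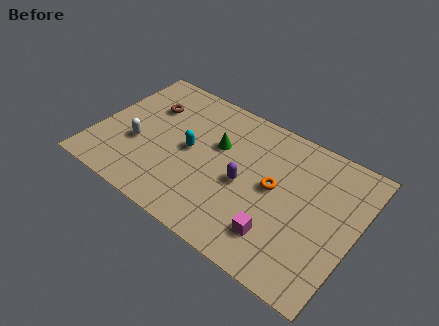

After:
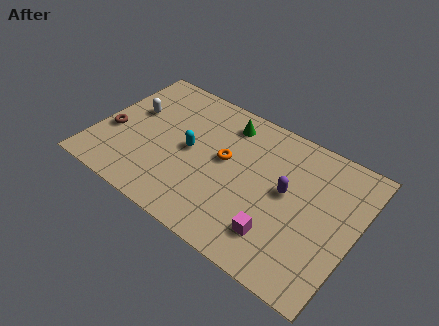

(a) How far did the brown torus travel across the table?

2.8

The brown torus was near (2.2, 5.5) before and (0.8, 3.1) after, so it travelled √(1.4² + 2.4²) ≈ 2.8 units.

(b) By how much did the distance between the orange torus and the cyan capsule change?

-2.5

The distance was about 4.2 in the first image and 1.7 in the second, so they moved 2.5 units closer together.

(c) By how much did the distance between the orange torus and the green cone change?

-1.0

They were about 3.1 units apart before and 2.1 after — 1.0 units closer together.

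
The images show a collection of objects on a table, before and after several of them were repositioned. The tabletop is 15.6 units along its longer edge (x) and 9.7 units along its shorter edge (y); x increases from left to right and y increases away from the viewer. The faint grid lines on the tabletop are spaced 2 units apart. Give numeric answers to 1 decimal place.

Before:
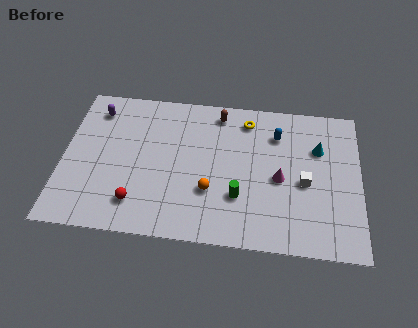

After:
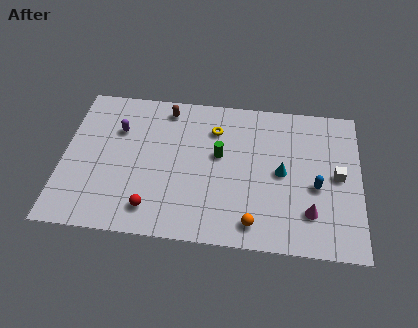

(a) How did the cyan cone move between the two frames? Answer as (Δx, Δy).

(-1.9, -1.8)

From the two frames, the cyan cone sits at roughly (13.4, 6.6) before and (11.5, 4.8) after.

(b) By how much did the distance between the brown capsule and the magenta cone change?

+4.6

Before: roughly 5.2 units apart; after: 9.8. That's 4.6 units further apart.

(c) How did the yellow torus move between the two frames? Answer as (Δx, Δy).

(-1.7, -0.8)

From the two frames, the yellow torus sits at roughly (9.6, 8.1) before and (7.9, 7.3) after.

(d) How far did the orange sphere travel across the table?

2.9

From (7.8, 3.2) to (10.1, 1.4), the orange sphere covered √(2.3² + 1.8²) ≈ 2.9 units.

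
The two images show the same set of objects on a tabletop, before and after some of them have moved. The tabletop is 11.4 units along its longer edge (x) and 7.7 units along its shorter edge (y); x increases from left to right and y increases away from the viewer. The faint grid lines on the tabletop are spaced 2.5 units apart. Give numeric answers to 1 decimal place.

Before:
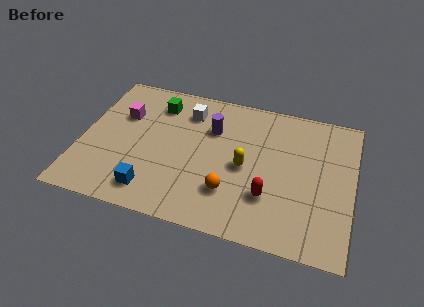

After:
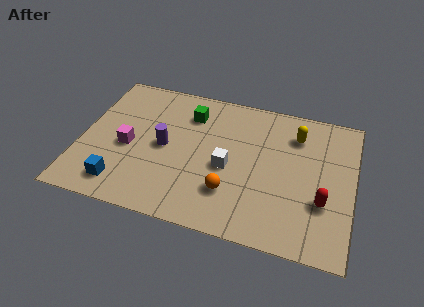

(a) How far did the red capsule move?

2.2

The red capsule was near (8.0, 2.3) before and (10.2, 2.6) after, so it travelled √(2.2² + 0.3²) ≈ 2.2 units.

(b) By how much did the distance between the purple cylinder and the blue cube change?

-1.6

They were about 4.6 units apart before and 3.0 after — 1.6 units closer together.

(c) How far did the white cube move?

3.2

The white cube moved from about (4.3, 6.0) to (6.2, 3.4), a distance of √(1.9² + 2.6²) ≈ 3.2.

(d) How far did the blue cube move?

1.3

From (3.2, 1.3) to (1.9, 1.3), the blue cube covered √(1.3² + 0.0²) ≈ 1.3 units.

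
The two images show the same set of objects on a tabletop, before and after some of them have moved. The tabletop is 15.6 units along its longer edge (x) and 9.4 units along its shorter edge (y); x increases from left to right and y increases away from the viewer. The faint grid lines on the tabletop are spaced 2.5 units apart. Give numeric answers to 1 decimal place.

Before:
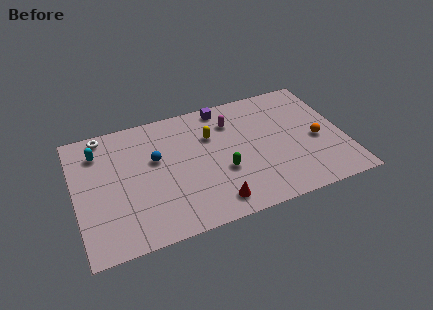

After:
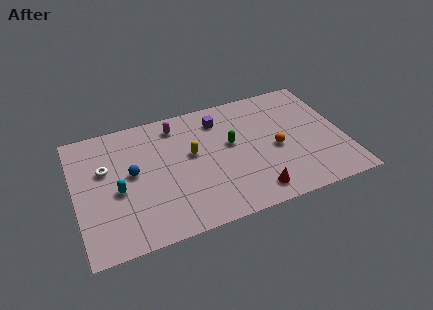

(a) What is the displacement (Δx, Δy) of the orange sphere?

(-2.4, 0.1)

From the two frames, the orange sphere sits at roughly (14.0, 4.1) before and (11.6, 4.2) after.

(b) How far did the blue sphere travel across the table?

1.5

The blue sphere was near (4.7, 5.7) before and (3.3, 5.1) after, so it travelled √(1.4² + 0.6²) ≈ 1.5 units.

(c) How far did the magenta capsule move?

3.3

From (9.3, 7.1) to (6.1, 7.9), the magenta capsule covered √(3.2² + 0.8²) ≈ 3.3 units.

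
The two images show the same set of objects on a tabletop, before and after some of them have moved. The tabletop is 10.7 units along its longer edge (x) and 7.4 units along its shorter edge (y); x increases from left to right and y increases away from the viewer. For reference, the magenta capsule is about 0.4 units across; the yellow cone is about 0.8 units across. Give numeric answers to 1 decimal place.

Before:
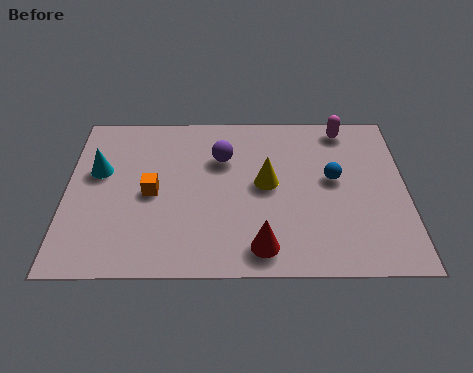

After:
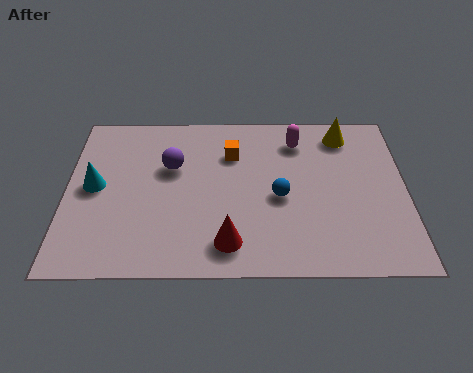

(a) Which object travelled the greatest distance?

the yellow cone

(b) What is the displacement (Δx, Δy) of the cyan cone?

(-0.1, -0.7)

The cyan cone was at about (1.0, 4.5) and moved to about (0.9, 3.8).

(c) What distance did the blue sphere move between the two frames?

1.9

From (8.4, 4.1) to (6.7, 3.3), the blue sphere covered √(1.7² + 0.8²) ≈ 1.9 units.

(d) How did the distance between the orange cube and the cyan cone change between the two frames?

+2.6

The distance was about 2.0 in the first image and 4.6 in the second, so they moved 2.6 units further apart.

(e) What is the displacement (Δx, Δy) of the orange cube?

(2.5, 1.8)

The orange cube started near (2.7, 3.5) and ended near (5.2, 5.3).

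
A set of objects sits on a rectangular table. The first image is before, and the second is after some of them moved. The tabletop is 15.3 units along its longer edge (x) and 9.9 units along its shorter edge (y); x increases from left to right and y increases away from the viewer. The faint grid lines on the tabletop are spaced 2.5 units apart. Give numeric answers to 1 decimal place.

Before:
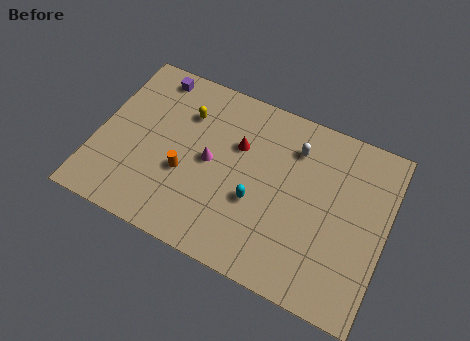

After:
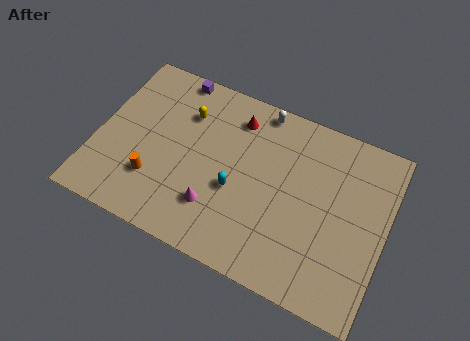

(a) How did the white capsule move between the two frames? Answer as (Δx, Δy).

(-2.0, 1.4)

From the two frames, the white capsule sits at roughly (10.2, 7.6) before and (8.2, 9.0) after.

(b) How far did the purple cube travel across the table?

1.2

The purple cube was near (2.4, 8.7) before and (3.5, 9.1) after, so it travelled √(1.1² + 0.4²) ≈ 1.2 units.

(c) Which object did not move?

the yellow capsule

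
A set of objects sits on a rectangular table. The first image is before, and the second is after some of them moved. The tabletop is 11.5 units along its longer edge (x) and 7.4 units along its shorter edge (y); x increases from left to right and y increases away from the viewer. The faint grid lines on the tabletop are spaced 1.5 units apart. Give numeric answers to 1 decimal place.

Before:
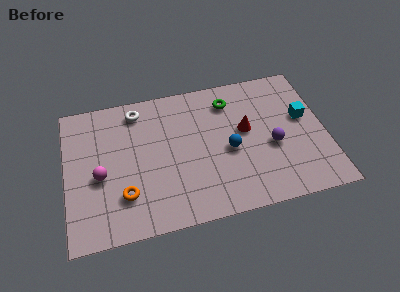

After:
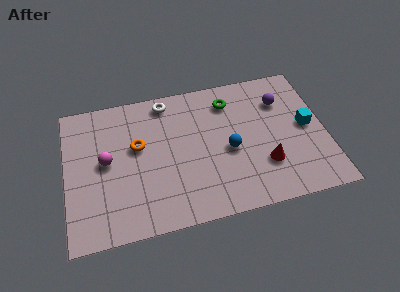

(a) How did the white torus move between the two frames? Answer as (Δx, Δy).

(1.3, 0.2)

From the two frames, the white torus sits at roughly (3.3, 6.3) before and (4.6, 6.5) after.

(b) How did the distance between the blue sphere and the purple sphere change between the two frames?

+1.4

The distance was about 1.9 in the first image and 3.3 in the second, so they moved 1.4 units further apart.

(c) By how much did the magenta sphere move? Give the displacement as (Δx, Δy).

(0.3, 0.7)

The magenta sphere started near (1.5, 3.2) and ended near (1.8, 3.9).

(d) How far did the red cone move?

2.1

From (8.0, 4.2) to (8.7, 2.2), the red cone covered √(0.7² + 2.0²) ≈ 2.1 units.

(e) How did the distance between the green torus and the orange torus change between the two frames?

-1.8

The distance was about 6.3 in the first image and 4.5 in the second, so they moved 1.8 units closer together.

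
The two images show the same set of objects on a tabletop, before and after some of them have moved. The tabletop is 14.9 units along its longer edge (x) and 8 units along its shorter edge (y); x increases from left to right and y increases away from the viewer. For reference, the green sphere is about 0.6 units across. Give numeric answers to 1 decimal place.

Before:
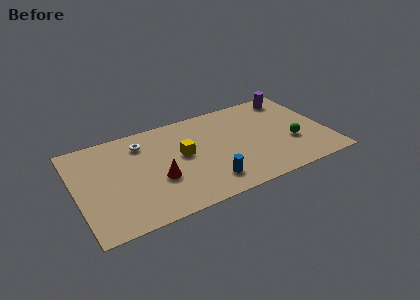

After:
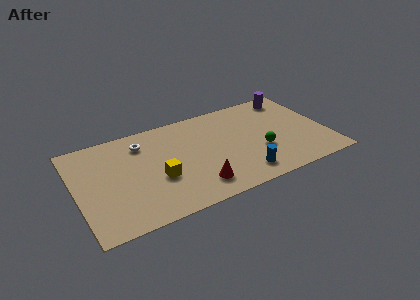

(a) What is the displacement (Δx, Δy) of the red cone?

(2.1, -1.4)

From the two frames, the red cone sits at roughly (4.7, 3.0) before and (6.8, 1.6) after.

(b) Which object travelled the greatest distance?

the red cone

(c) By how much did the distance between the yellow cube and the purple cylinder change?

+2.0

They were about 7.4 units apart before and 9.4 after — 2.0 units further apart.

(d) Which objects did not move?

the white torus and the purple cylinder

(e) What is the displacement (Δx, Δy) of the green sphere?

(-1.9, 0.0)

The green sphere was at about (12.7, 2.9) and moved to about (10.8, 2.9).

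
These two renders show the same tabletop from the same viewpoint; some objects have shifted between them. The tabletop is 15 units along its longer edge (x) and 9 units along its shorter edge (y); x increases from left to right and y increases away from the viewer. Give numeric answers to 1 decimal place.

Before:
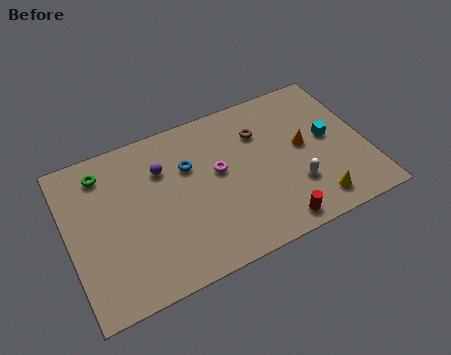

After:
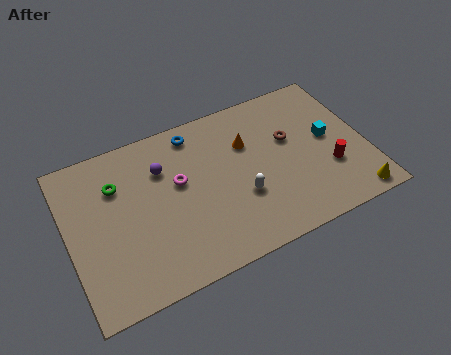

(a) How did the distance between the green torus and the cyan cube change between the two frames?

-0.8

The distance was about 11.5 in the first image and 10.7 in the second, so they moved 0.8 units closer together.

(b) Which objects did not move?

the purple sphere and the cyan cube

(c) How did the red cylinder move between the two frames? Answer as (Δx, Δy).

(3.1, 2.0)

The red cylinder started near (9.9, 1.0) and ended near (13.0, 3.0).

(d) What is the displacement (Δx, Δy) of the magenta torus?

(-2.0, 0.2)

From the two frames, the magenta torus sits at roughly (7.6, 5.1) before and (5.6, 5.3) after.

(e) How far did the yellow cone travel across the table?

2.0

The yellow cone moved from about (12.0, 1.4) to (13.9, 0.9), a distance of √(1.9² + 0.5²) ≈ 2.0.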